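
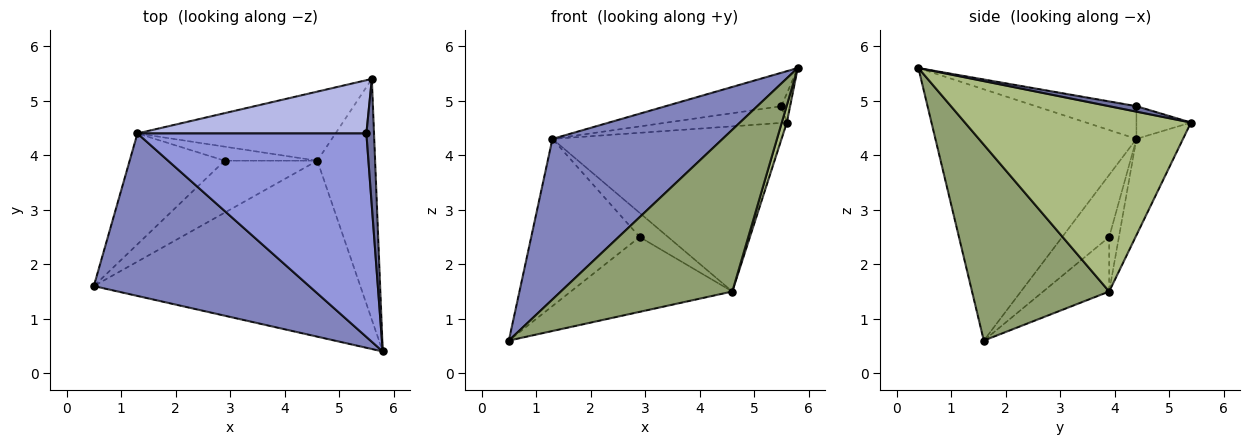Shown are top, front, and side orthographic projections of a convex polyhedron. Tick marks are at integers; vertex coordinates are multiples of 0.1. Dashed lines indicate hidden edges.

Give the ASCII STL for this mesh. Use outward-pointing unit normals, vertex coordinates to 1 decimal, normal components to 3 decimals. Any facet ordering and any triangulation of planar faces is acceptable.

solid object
 facet normal 0.571 0.183 0.800
  outer loop
   vertex 5.5 4.4 4.9
   vertex 5.8 0.4 5.6
   vertex 5.6 5.4 4.6
  endloop
 endfacet
 facet normal -0.639 -0.541 0.547
  outer loop
   vertex 1.3 4.4 4.3
   vertex 0.5 1.6 0.6
   vertex 5.8 0.4 5.6
  endloop
 endfacet
 facet normal -0.140 0.161 0.977
  outer loop
   vertex 1.3 4.4 4.3
   vertex 5.8 0.4 5.6
   vertex 5.5 4.4 4.9
  endloop
 endfacet
 facet normal -0.135 0.297 0.945
  outer loop
   vertex 1.3 4.4 4.3
   vertex 5.5 4.4 4.9
   vertex 5.6 5.4 4.6
  endloop
 endfacet
 facet normal 0.476 -0.595 -0.647
  outer loop
   vertex 4.6 3.9 1.5
   vertex 5.8 0.4 5.6
   vertex 0.5 1.6 0.6
  endloop
 endfacet
 facet normal 0.954 -0.021 -0.298
  outer loop
   vertex 4.6 3.9 1.5
   vertex 5.6 5.4 4.6
   vertex 5.8 0.4 5.6
  endloop
 endfacet
 facet normal -0.184 0.907 -0.379
  outer loop
   vertex 4.6 3.9 1.5
   vertex 1.3 4.4 4.3
   vertex 5.6 5.4 4.6
  endloop
 endfacet
 facet normal -0.340 0.784 -0.520
  outer loop
   vertex 2.9 3.9 2.5
   vertex 0.5 1.6 0.6
   vertex 1.3 4.4 4.3
  endloop
 endfacet
 facet normal -0.318 0.779 -0.541
  outer loop
   vertex 2.9 3.9 2.5
   vertex 4.6 3.9 1.5
   vertex 0.5 1.6 0.6
  endloop
 endfacet
 facet normal -0.284 0.829 -0.482
  outer loop
   vertex 2.9 3.9 2.5
   vertex 1.3 4.4 4.3
   vertex 4.6 3.9 1.5
  endloop
 endfacet
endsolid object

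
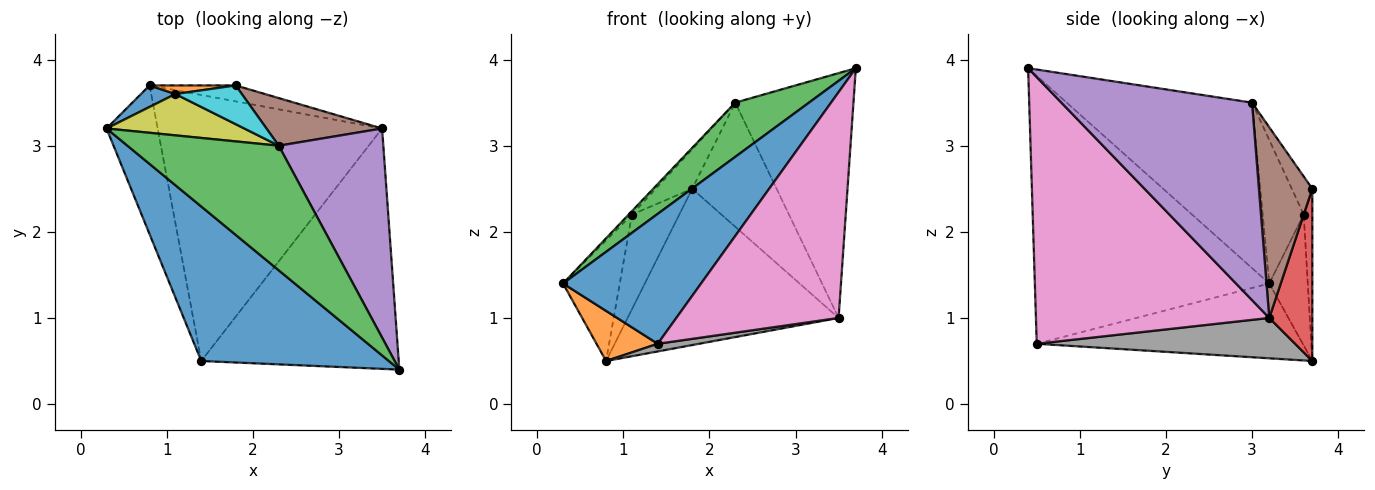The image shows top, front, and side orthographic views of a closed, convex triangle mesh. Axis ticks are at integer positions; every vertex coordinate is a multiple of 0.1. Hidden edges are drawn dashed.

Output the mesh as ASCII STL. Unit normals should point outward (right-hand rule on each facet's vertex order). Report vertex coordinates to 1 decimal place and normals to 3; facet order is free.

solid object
 facet normal -0.738 -0.435 0.517
  outer loop
   vertex 1.4 0.5 0.7
   vertex 3.7 0.4 3.9
   vertex 0.3 3.2 1.4
  endloop
 endfacet
 facet normal -0.811 -0.187 -0.554
  outer loop
   vertex 1.4 0.5 0.7
   vertex 0.3 3.2 1.4
   vertex 0.8 3.7 0.5
  endloop
 endfacet
 facet normal -0.708 -0.282 0.648
  outer loop
   vertex 2.3 3.0 3.5
   vertex 0.3 3.2 1.4
   vertex 3.7 0.4 3.9
  endloop
 endfacet
 facet normal 0.199 0.975 -0.099
  outer loop
   vertex 3.5 3.2 1.0
   vertex 0.8 3.7 0.5
   vertex 1.8 3.7 2.5
  endloop
 endfacet
 facet normal 0.775 0.480 0.410
  outer loop
   vertex 3.5 3.2 1.0
   vertex 2.3 3.0 3.5
   vertex 3.7 0.4 3.9
  endloop
 endfacet
 facet normal 0.509 0.804 0.308
  outer loop
   vertex 3.5 3.2 1.0
   vertex 1.8 3.7 2.5
   vertex 2.3 3.0 3.5
  endloop
 endfacet
 facet normal 0.702 -0.488 -0.519
  outer loop
   vertex 3.5 3.2 1.0
   vertex 3.7 0.4 3.9
   vertex 1.4 0.5 0.7
  endloop
 endfacet
 facet normal 0.177 -0.028 -0.984
  outer loop
   vertex 3.5 3.2 1.0
   vertex 1.4 0.5 0.7
   vertex 0.8 3.7 0.5
  endloop
 endfacet
 facet normal -0.720 0.058 0.691
  outer loop
   vertex 1.1 3.6 2.2
   vertex 0.3 3.2 1.4
   vertex 2.3 3.0 3.5
  endloop
 endfacet
 facet normal -0.373 0.662 0.650
  outer loop
   vertex 1.1 3.6 2.2
   vertex 2.3 3.0 3.5
   vertex 1.8 3.7 2.5
  endloop
 endfacet
 facet normal -0.555 0.819 0.146
  outer loop
   vertex 1.1 3.6 2.2
   vertex 0.8 3.7 0.5
   vertex 0.3 3.2 1.4
  endloop
 endfacet
 facet normal -0.178 0.980 0.089
  outer loop
   vertex 1.1 3.6 2.2
   vertex 1.8 3.7 2.5
   vertex 0.8 3.7 0.5
  endloop
 endfacet
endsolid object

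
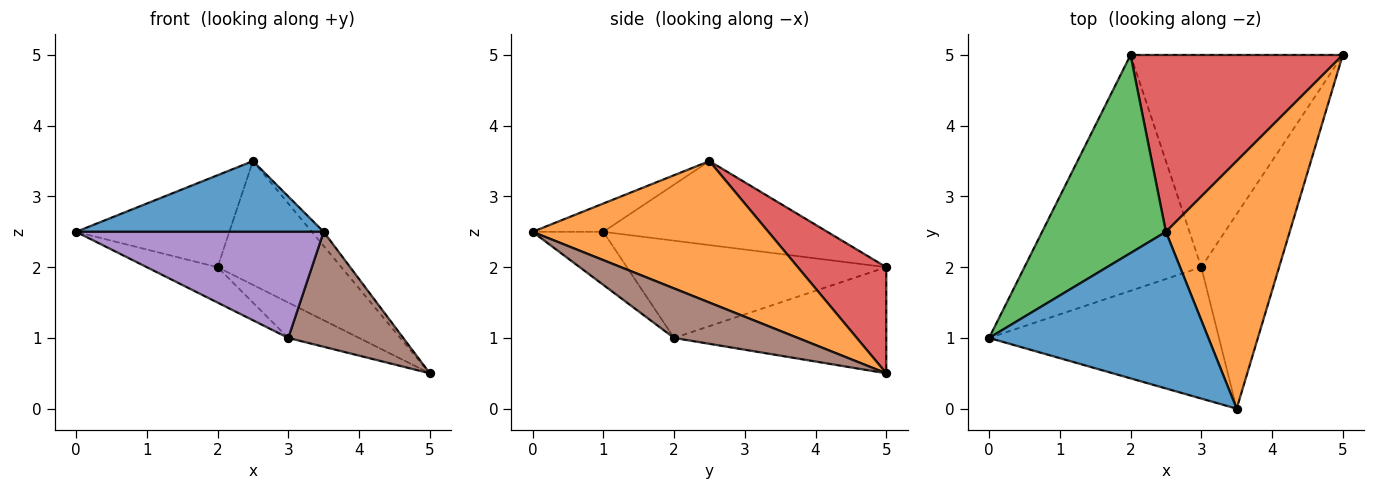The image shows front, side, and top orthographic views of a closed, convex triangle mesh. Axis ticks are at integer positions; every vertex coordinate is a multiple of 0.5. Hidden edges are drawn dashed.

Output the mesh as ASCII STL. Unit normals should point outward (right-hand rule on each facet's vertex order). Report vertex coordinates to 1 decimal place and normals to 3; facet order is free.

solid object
 facet normal -0.117 -0.409 0.905
  outer loop
   vertex 2.5 2.5 3.5
   vertex 0.0 1.0 2.5
   vertex 3.5 0.0 2.5
  endloop
 endfacet
 facet normal 0.752 0.038 0.658
  outer loop
   vertex 2.5 2.5 3.5
   vertex 3.5 0.0 2.5
   vertex 5.0 5.0 0.5
  endloop
 endfacet
 facet normal -0.524 0.359 0.772
  outer loop
   vertex 2.0 5.0 2.0
   vertex 0.0 1.0 2.5
   vertex 2.5 2.5 3.5
  endloop
 endfacet
 facet normal 0.379 0.531 0.758
  outer loop
   vertex 2.0 5.0 2.0
   vertex 2.5 2.5 3.5
   vertex 5.0 5.0 0.5
  endloop
 endfacet
 facet normal -0.177 -0.618 -0.766
  outer loop
   vertex 3.0 2.0 1.0
   vertex 3.5 0.0 2.5
   vertex 0.0 1.0 2.5
  endloop
 endfacet
 facet normal 0.480 -0.446 -0.755
  outer loop
   vertex 3.0 2.0 1.0
   vertex 5.0 5.0 0.5
   vertex 3.5 0.0 2.5
  endloop
 endfacet
 facet normal -0.478 0.130 -0.869
  outer loop
   vertex 3.0 2.0 1.0
   vertex 0.0 1.0 2.5
   vertex 2.0 5.0 2.0
  endloop
 endfacet
 facet normal -0.442 0.147 -0.885
  outer loop
   vertex 3.0 2.0 1.0
   vertex 2.0 5.0 2.0
   vertex 5.0 5.0 0.5
  endloop
 endfacet
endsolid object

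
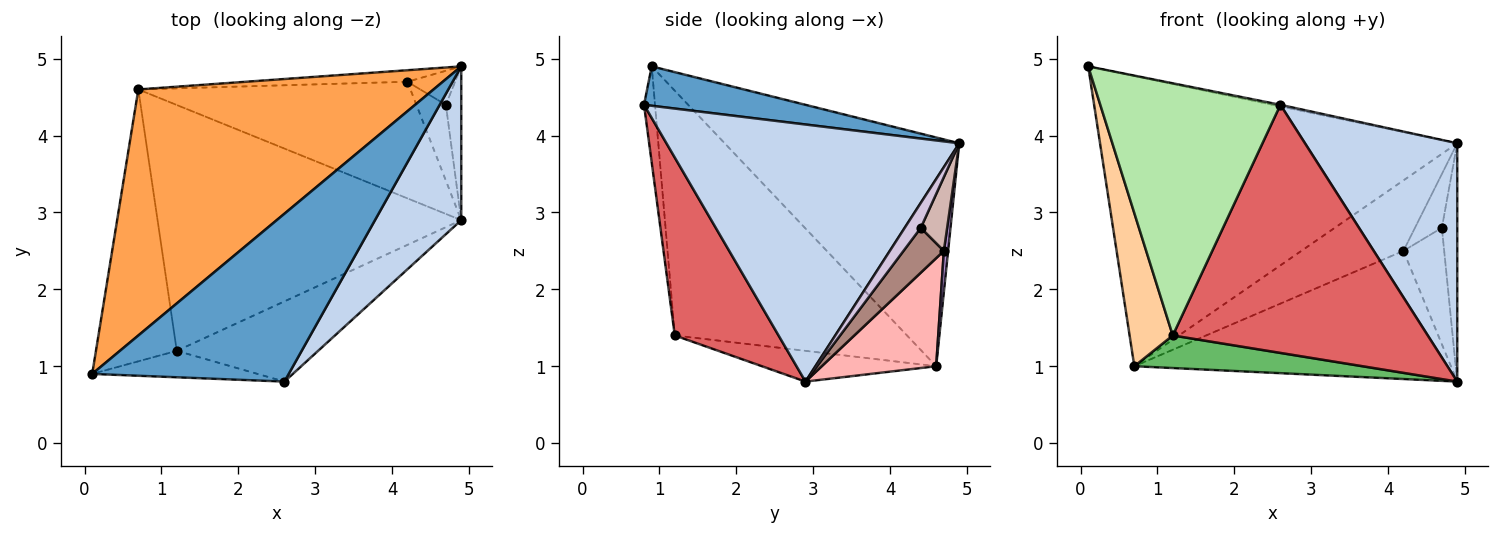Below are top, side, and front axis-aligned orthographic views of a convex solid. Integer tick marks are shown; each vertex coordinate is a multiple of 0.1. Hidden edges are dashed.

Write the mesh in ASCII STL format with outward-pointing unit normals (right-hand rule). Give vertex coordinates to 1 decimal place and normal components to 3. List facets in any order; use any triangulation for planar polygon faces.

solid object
 facet normal 0.196 0.009 0.980
  outer loop
   vertex 2.6 0.8 4.4
   vertex 4.9 4.9 3.9
   vertex 0.1 0.9 4.9
  endloop
 endfacet
 facet normal 0.850 -0.442 0.285
  outer loop
   vertex 2.6 0.8 4.4
   vertex 4.9 2.9 0.8
   vertex 4.9 4.9 3.9
  endloop
 endfacet
 facet normal -0.448 0.682 0.578
  outer loop
   vertex 0.7 4.6 1.0
   vertex 0.1 0.9 4.9
   vertex 4.9 4.9 3.9
  endloop
 endfacet
 facet normal -0.935 -0.174 -0.309
  outer loop
   vertex 1.2 1.2 1.4
   vertex 0.1 0.9 4.9
   vertex 0.7 4.6 1.0
  endloop
 endfacet
 facet normal -0.100 -0.131 -0.986
  outer loop
   vertex 1.2 1.2 1.4
   vertex 0.7 4.6 1.0
   vertex 4.9 2.9 0.8
  endloop
 endfacet
 facet normal -0.061 -0.993 -0.104
  outer loop
   vertex 1.2 1.2 1.4
   vertex 2.6 0.8 4.4
   vertex 0.1 0.9 4.9
  endloop
 endfacet
 facet normal 0.361 -0.887 -0.287
  outer loop
   vertex 1.2 1.2 1.4
   vertex 4.9 2.9 0.8
   vertex 2.6 0.8 4.4
  endloop
 endfacet
 facet normal 0.258 0.715 -0.650
  outer loop
   vertex 4.2 4.7 2.5
   vertex 4.9 2.9 0.8
   vertex 0.7 4.6 1.0
  endloop
 endfacet
 facet normal 0.041 0.986 -0.161
  outer loop
   vertex 4.2 4.7 2.5
   vertex 0.7 4.6 1.0
   vertex 4.9 4.9 3.9
  endloop
 endfacet
 facet normal 0.661 0.631 -0.407
  outer loop
   vertex 4.7 4.4 2.8
   vertex 4.9 4.9 3.9
   vertex 4.9 2.9 0.8
  endloop
 endfacet
 facet normal 0.639 0.645 -0.420
  outer loop
   vertex 4.7 4.4 2.8
   vertex 4.9 2.9 0.8
   vertex 4.2 4.7 2.5
  endloop
 endfacet
 facet normal 0.638 0.651 -0.412
  outer loop
   vertex 4.7 4.4 2.8
   vertex 4.2 4.7 2.5
   vertex 4.9 4.9 3.9
  endloop
 endfacet
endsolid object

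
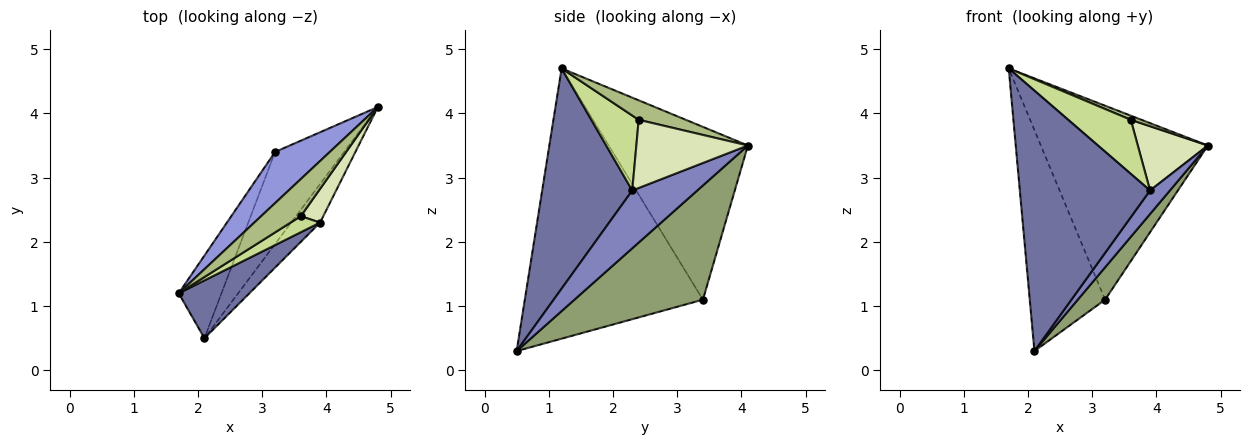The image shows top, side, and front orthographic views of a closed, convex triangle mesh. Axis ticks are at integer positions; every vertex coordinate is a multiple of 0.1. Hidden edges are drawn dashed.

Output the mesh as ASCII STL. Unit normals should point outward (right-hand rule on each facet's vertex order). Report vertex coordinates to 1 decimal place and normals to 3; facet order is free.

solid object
 facet normal 0.560 -0.809 0.180
  outer loop
   vertex 3.9 2.3 2.8
   vertex 1.7 1.2 4.7
   vertex 2.1 0.5 0.3
  endloop
 endfacet
 facet normal 0.863 -0.264 -0.431
  outer loop
   vertex 3.9 2.3 2.8
   vertex 2.1 0.5 0.3
   vertex 4.8 4.1 3.5
  endloop
 endfacet
 facet normal -0.627 0.753 0.199
  outer loop
   vertex 3.2 3.4 1.1
   vertex 1.7 1.2 4.7
   vertex 4.8 4.1 3.5
  endloop
 endfacet
 facet normal -0.911 0.385 -0.144
  outer loop
   vertex 3.2 3.4 1.1
   vertex 2.1 0.5 0.3
   vertex 1.7 1.2 4.7
  endloop
 endfacet
 facet normal 0.842 -0.179 -0.509
  outer loop
   vertex 3.2 3.4 1.1
   vertex 4.8 4.1 3.5
   vertex 2.1 0.5 0.3
  endloop
 endfacet
 facet normal 0.439 -0.100 0.893
  outer loop
   vertex 3.6 2.4 3.9
   vertex 4.8 4.1 3.5
   vertex 1.7 1.2 4.7
  endloop
 endfacet
 facet normal 0.587 -0.776 0.231
  outer loop
   vertex 3.6 2.4 3.9
   vertex 1.7 1.2 4.7
   vertex 3.9 2.3 2.8
  endloop
 endfacet
 facet normal 0.816 -0.512 0.269
  outer loop
   vertex 3.6 2.4 3.9
   vertex 3.9 2.3 2.8
   vertex 4.8 4.1 3.5
  endloop
 endfacet
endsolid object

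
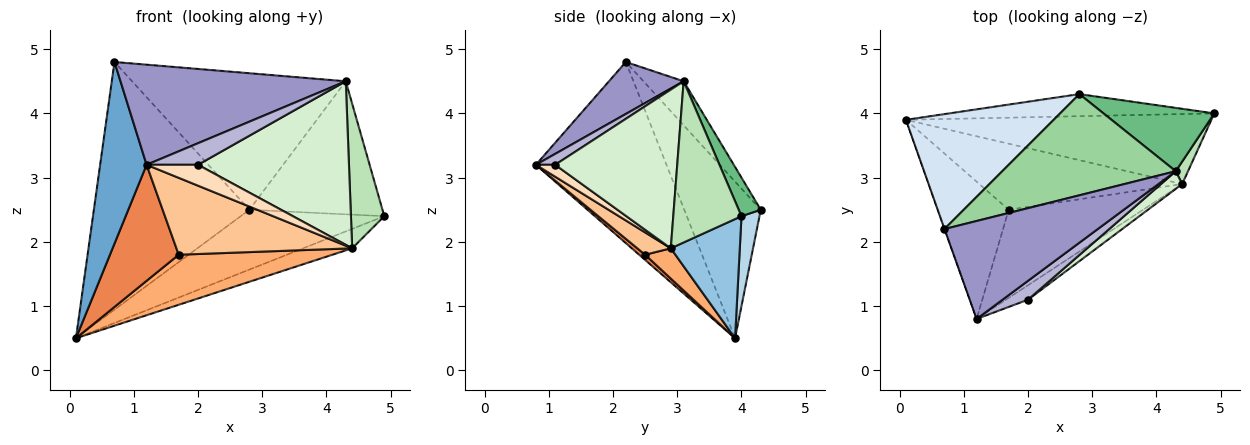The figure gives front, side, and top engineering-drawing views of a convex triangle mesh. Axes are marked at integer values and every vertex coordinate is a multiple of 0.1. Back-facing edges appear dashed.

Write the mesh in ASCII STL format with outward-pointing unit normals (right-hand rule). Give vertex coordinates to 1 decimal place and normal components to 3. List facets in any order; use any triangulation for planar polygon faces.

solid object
 facet normal -0.942 -0.335 -0.001
  outer loop
   vertex 0.7 2.2 4.8
   vertex 0.1 3.9 0.5
   vertex 1.2 0.8 3.2
  endloop
 endfacet
 facet normal 0.352 0.250 -0.902
  outer loop
   vertex 4.4 2.9 1.9
   vertex 0.1 3.9 0.5
   vertex 4.9 4.0 2.4
  endloop
 endfacet
 facet normal 0.117 0.932 -0.344
  outer loop
   vertex 2.8 4.3 2.5
   vertex 4.9 4.0 2.4
   vertex 0.1 3.9 0.5
  endloop
 endfacet
 facet normal -0.407 0.828 0.384
  outer loop
   vertex 2.8 4.3 2.5
   vertex 0.1 3.9 0.5
   vertex 0.7 2.2 4.8
  endloop
 endfacet
 facet normal 0.056 -0.644 -0.763
  outer loop
   vertex 1.7 2.5 1.8
   vertex 1.2 0.8 3.2
   vertex 0.1 3.9 0.5
  endloop
 endfacet
 facet normal 0.118 -0.600 -0.791
  outer loop
   vertex 1.7 2.5 1.8
   vertex 0.1 3.9 0.5
   vertex 4.4 2.9 1.9
  endloop
 endfacet
 facet normal 0.124 -0.652 -0.748
  outer loop
   vertex 1.7 2.5 1.8
   vertex 4.4 2.9 1.9
   vertex 1.2 0.8 3.2
  endloop
 endfacet
 facet normal 0.295 -0.786 -0.544
  outer loop
   vertex 2.0 1.1 3.2
   vertex 1.2 0.8 3.2
   vertex 4.4 2.9 1.9
  endloop
 endfacet
 facet normal 0.148 0.893 0.425
  outer loop
   vertex 4.3 3.1 4.5
   vertex 4.9 4.0 2.4
   vertex 2.8 4.3 2.5
  endloop
 endfacet
 facet normal -0.150 0.794 0.589
  outer loop
   vertex 4.3 3.1 4.5
   vertex 2.8 4.3 2.5
   vertex 0.7 2.2 4.8
  endloop
 endfacet
 facet normal 0.896 -0.438 0.068
  outer loop
   vertex 4.3 3.1 4.5
   vertex 4.4 2.9 1.9
   vertex 4.9 4.0 2.4
  endloop
 endfacet
 facet normal 0.627 -0.775 0.084
  outer loop
   vertex 4.3 3.1 4.5
   vertex 2.0 1.1 3.2
   vertex 4.4 2.9 1.9
  endloop
 endfacet
 facet normal 0.231 -0.695 0.681
  outer loop
   vertex 4.3 3.1 4.5
   vertex 0.7 2.2 4.8
   vertex 1.2 0.8 3.2
  endloop
 endfacet
 facet normal 0.272 -0.724 0.634
  outer loop
   vertex 4.3 3.1 4.5
   vertex 1.2 0.8 3.2
   vertex 2.0 1.1 3.2
  endloop
 endfacet
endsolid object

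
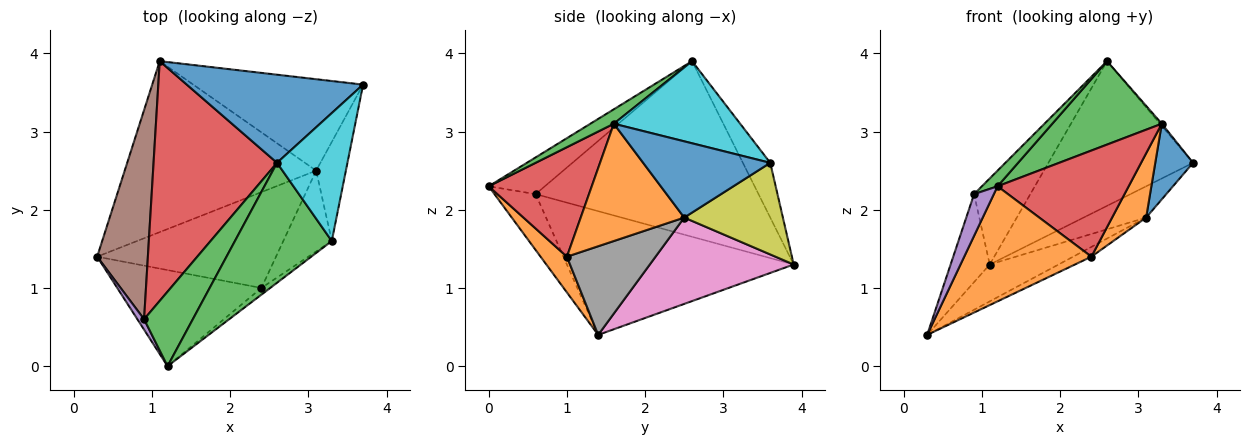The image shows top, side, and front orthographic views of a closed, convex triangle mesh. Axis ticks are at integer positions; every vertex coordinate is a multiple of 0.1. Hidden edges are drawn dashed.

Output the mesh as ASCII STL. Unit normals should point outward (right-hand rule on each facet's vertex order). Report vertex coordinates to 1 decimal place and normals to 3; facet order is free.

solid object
 facet normal -0.160 0.843 0.514
  outer loop
   vertex 1.1 3.9 1.3
   vertex 2.6 2.6 3.9
   vertex 3.7 3.6 2.6
  endloop
 endfacet
 facet normal 0.157 -0.758 -0.633
  outer loop
   vertex 2.4 1.0 1.4
   vertex 1.2 0.0 2.3
   vertex 0.3 1.4 0.4
  endloop
 endfacet
 facet normal -0.593 -0.165 0.788
  outer loop
   vertex 0.9 0.6 2.2
   vertex 1.2 0.0 2.3
   vertex 2.6 2.6 3.9
  endloop
 endfacet
 facet normal -0.801 0.202 0.563
  outer loop
   vertex 0.9 0.6 2.2
   vertex 2.6 2.6 3.9
   vertex 1.1 3.9 1.3
  endloop
 endfacet
 facet normal -0.896 -0.430 0.108
  outer loop
   vertex 0.9 0.6 2.2
   vertex 0.3 1.4 0.4
   vertex 1.2 0.0 2.3
  endloop
 endfacet
 facet normal -0.914 0.158 0.375
  outer loop
   vertex 0.9 0.6 2.2
   vertex 1.1 3.9 1.3
   vertex 0.3 1.4 0.4
  endloop
 endfacet
 facet normal 0.403 0.193 -0.894
  outer loop
   vertex 3.1 2.5 1.9
   vertex 0.3 1.4 0.4
   vertex 1.1 3.9 1.3
  endloop
 endfacet
 facet normal 0.442 0.091 -0.892
  outer loop
   vertex 3.1 2.5 1.9
   vertex 2.4 1.0 1.4
   vertex 0.3 1.4 0.4
  endloop
 endfacet
 facet normal 0.455 0.288 -0.843
  outer loop
   vertex 3.1 2.5 1.9
   vertex 1.1 3.9 1.3
   vertex 3.7 3.6 2.6
  endloop
 endfacet
 facet normal 0.759 0.011 0.651
  outer loop
   vertex 3.3 1.6 3.1
   vertex 3.7 3.6 2.6
   vertex 2.6 2.6 3.9
  endloop
 endfacet
 facet normal 0.898 -0.267 -0.350
  outer loop
   vertex 3.3 1.6 3.1
   vertex 3.1 2.5 1.9
   vertex 3.7 3.6 2.6
  endloop
 endfacet
 facet normal 0.884 -0.291 -0.365
  outer loop
   vertex 3.3 1.6 3.1
   vertex 2.4 1.0 1.4
   vertex 3.1 2.5 1.9
  endloop
 endfacet
 facet normal 0.121 -0.567 0.815
  outer loop
   vertex 3.3 1.6 3.1
   vertex 2.6 2.6 3.9
   vertex 1.2 0.0 2.3
  endloop
 endfacet
 facet normal 0.617 -0.785 -0.050
  outer loop
   vertex 3.3 1.6 3.1
   vertex 1.2 0.0 2.3
   vertex 2.4 1.0 1.4
  endloop
 endfacet
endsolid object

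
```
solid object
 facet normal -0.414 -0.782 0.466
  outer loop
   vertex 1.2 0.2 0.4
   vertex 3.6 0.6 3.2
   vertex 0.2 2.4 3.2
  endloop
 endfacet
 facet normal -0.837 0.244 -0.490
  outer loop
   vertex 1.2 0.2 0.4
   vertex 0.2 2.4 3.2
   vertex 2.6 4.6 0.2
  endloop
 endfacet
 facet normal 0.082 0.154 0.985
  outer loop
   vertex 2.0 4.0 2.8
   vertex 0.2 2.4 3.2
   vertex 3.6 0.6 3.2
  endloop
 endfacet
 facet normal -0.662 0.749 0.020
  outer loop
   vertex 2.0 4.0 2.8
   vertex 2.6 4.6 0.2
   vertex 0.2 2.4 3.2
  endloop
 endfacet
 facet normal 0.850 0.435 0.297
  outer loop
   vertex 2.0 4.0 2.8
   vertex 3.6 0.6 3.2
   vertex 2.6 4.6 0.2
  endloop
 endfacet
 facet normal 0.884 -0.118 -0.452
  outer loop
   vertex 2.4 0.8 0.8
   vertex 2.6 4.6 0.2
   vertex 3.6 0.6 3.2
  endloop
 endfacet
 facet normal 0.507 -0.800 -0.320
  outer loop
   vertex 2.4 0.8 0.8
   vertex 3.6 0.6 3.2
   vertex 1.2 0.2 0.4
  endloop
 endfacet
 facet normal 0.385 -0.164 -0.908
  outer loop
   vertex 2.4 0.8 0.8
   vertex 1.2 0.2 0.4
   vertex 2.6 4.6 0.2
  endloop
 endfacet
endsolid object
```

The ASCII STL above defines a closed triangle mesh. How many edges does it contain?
12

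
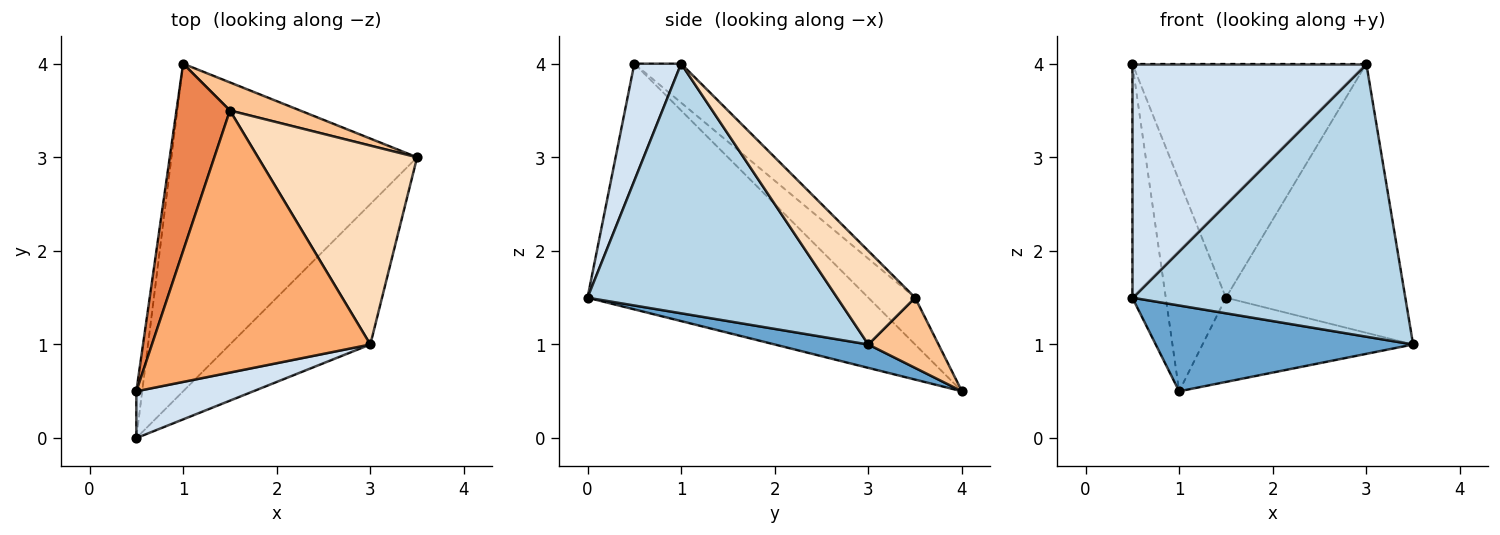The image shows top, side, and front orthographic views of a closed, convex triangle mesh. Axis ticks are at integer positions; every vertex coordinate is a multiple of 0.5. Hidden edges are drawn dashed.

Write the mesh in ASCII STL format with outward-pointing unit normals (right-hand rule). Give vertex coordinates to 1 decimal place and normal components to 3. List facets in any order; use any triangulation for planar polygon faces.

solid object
 facet normal 0.092 -0.252 -0.963
  outer loop
   vertex 1.0 4.0 0.5
   vertex 3.5 3.0 1.0
   vertex 0.5 0.0 1.5
  endloop
 endfacet
 facet normal -0.993 0.118 -0.024
  outer loop
   vertex 0.5 0.5 4.0
   vertex 1.0 4.0 0.5
   vertex 0.5 0.0 1.5
  endloop
 endfacet
 facet normal 0.631 -0.690 -0.355
  outer loop
   vertex 3.0 1.0 4.0
   vertex 0.5 0.0 1.5
   vertex 3.5 3.0 1.0
  endloop
 endfacet
 facet normal 0.192 -0.962 0.192
  outer loop
   vertex 3.0 1.0 4.0
   vertex 0.5 0.5 4.0
   vertex 0.5 0.0 1.5
  endloop
 endfacet
 facet normal -0.503 0.646 0.574
  outer loop
   vertex 1.5 3.5 1.5
   vertex 1.0 4.0 0.5
   vertex 0.5 0.5 4.0
  endloop
 endfacet
 facet normal -0.132 0.660 0.739
  outer loop
   vertex 1.5 3.5 1.5
   vertex 0.5 0.5 4.0
   vertex 3.0 1.0 4.0
  endloop
 endfacet
 facet normal 0.302 0.905 0.302
  outer loop
   vertex 1.5 3.5 1.5
   vertex 3.5 3.0 1.0
   vertex 1.0 4.0 0.5
  endloop
 endfacet
 facet normal 0.330 0.759 0.561
  outer loop
   vertex 1.5 3.5 1.5
   vertex 3.0 1.0 4.0
   vertex 3.5 3.0 1.0
  endloop
 endfacet
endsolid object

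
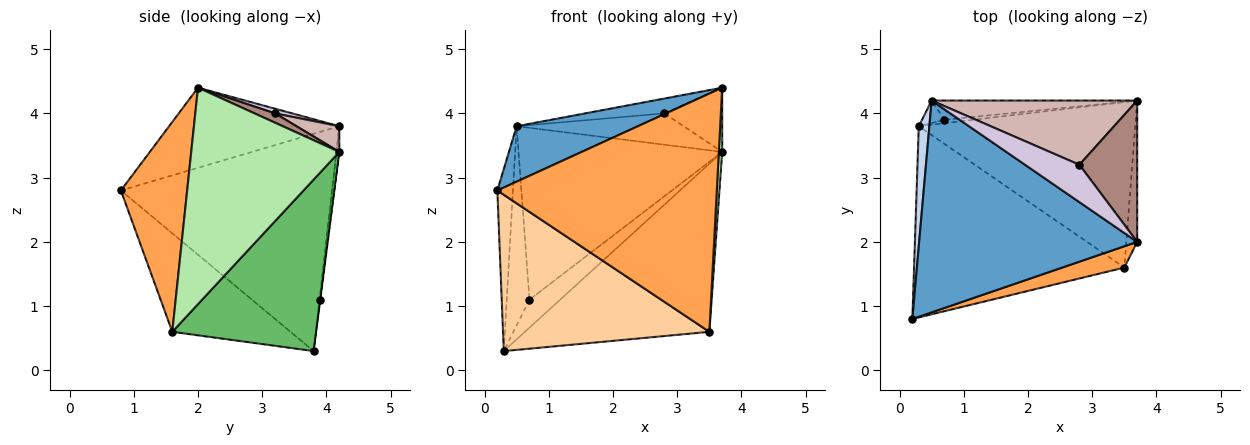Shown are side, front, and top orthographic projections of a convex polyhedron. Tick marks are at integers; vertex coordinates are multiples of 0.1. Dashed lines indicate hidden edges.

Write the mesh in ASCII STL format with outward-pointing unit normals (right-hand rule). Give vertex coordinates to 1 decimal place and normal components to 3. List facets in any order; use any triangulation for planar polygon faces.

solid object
 facet normal -0.335 -0.239 0.912
  outer loop
   vertex 0.5 4.2 3.8
   vertex 0.2 0.8 2.8
   vertex 3.7 2.0 4.4
  endloop
 endfacet
 facet normal -0.996 0.074 0.049
  outer loop
   vertex 0.3 3.8 0.3
   vertex 0.2 0.8 2.8
   vertex 0.5 4.2 3.8
  endloop
 endfacet
 facet normal 0.288 -0.954 0.085
  outer loop
   vertex 3.5 1.6 0.6
   vertex 3.7 2.0 4.4
   vertex 0.2 0.8 2.8
  endloop
 endfacet
 facet normal -0.341 -0.595 -0.728
  outer loop
   vertex 3.5 1.6 0.6
   vertex 0.2 0.8 2.8
   vertex 0.3 3.8 0.3
  endloop
 endfacet
 facet normal 0.486 0.623 -0.613
  outer loop
   vertex 3.7 4.2 3.4
   vertex 3.5 1.6 0.6
   vertex 0.3 3.8 0.3
  endloop
 endfacet
 facet normal 0.998 -0.023 -0.050
  outer loop
   vertex 3.7 4.2 3.4
   vertex 3.7 2.0 4.4
   vertex 3.5 1.6 0.6
  endloop
 endfacet
 facet normal -0.024 0.993 -0.112
  outer loop
   vertex 0.7 3.9 1.1
   vertex 0.3 3.8 0.3
   vertex 0.5 4.2 3.8
  endloop
 endfacet
 facet normal -0.014 0.994 -0.111
  outer loop
   vertex 0.7 3.9 1.1
   vertex 0.5 4.2 3.8
   vertex 3.7 4.2 3.4
  endloop
 endfacet
 facet normal -0.007 0.993 -0.121
  outer loop
   vertex 0.7 3.9 1.1
   vertex 3.7 4.2 3.4
   vertex 0.3 3.8 0.3
  endloop
 endfacet
 facet normal 0.080 0.368 0.926
  outer loop
   vertex 2.8 3.2 4.0
   vertex 0.5 4.2 3.8
   vertex 3.7 2.0 4.4
  endloop
 endfacet
 facet normal 0.146 0.409 0.901
  outer loop
   vertex 2.8 3.2 4.0
   vertex 3.7 2.0 4.4
   vertex 3.7 4.2 3.4
  endloop
 endfacet
 facet normal 0.112 0.435 0.893
  outer loop
   vertex 2.8 3.2 4.0
   vertex 3.7 4.2 3.4
   vertex 0.5 4.2 3.8
  endloop
 endfacet
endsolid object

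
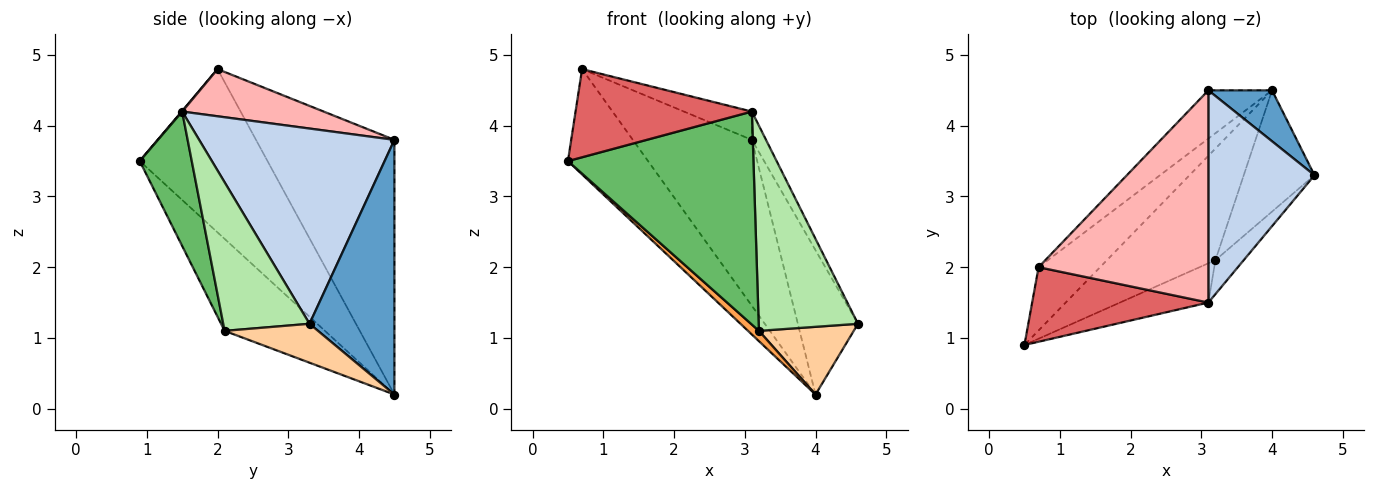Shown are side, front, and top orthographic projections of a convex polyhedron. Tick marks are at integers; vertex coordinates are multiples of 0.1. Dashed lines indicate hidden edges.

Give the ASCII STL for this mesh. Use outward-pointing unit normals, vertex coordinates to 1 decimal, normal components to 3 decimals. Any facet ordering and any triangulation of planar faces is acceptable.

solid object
 facet normal 0.800 0.566 0.200
  outer loop
   vertex 4.0 4.5 0.2
   vertex 3.1 4.5 3.8
   vertex 4.6 3.3 1.2
  endloop
 endfacet
 facet normal 0.877 0.064 0.477
  outer loop
   vertex 3.1 1.5 4.2
   vertex 4.6 3.3 1.2
   vertex 3.1 4.5 3.8
  endloop
 endfacet
 facet normal -0.645 -0.070 -0.761
  outer loop
   vertex 3.2 2.1 1.1
   vertex 0.5 0.9 3.5
   vertex 4.0 4.5 0.2
  endloop
 endfacet
 facet normal 0.433 -0.439 -0.787
  outer loop
   vertex 3.2 2.1 1.1
   vertex 4.0 4.5 0.2
   vertex 4.6 3.3 1.2
  endloop
 endfacet
 facet normal 0.266 -0.948 -0.175
  outer loop
   vertex 3.2 2.1 1.1
   vertex 3.1 1.5 4.2
   vertex 0.5 0.9 3.5
  endloop
 endfacet
 facet normal 0.651 -0.749 -0.124
  outer loop
   vertex 3.2 2.1 1.1
   vertex 4.6 3.3 1.2
   vertex 3.1 1.5 4.2
  endloop
 endfacet
 facet normal 0.002 -0.764 0.646
  outer loop
   vertex 0.7 2.0 4.8
   vertex 0.5 0.9 3.5
   vertex 3.1 1.5 4.2
  endloop
 endfacet
 facet normal 0.265 0.127 0.956
  outer loop
   vertex 0.7 2.0 4.8
   vertex 3.1 1.5 4.2
   vertex 3.1 4.5 3.8
  endloop
 endfacet
 facet normal -0.807 0.506 -0.304
  outer loop
   vertex 0.7 2.0 4.8
   vertex 4.0 4.5 0.2
   vertex 0.5 0.9 3.5
  endloop
 endfacet
 facet normal -0.745 0.641 -0.186
  outer loop
   vertex 0.7 2.0 4.8
   vertex 3.1 4.5 3.8
   vertex 4.0 4.5 0.2
  endloop
 endfacet
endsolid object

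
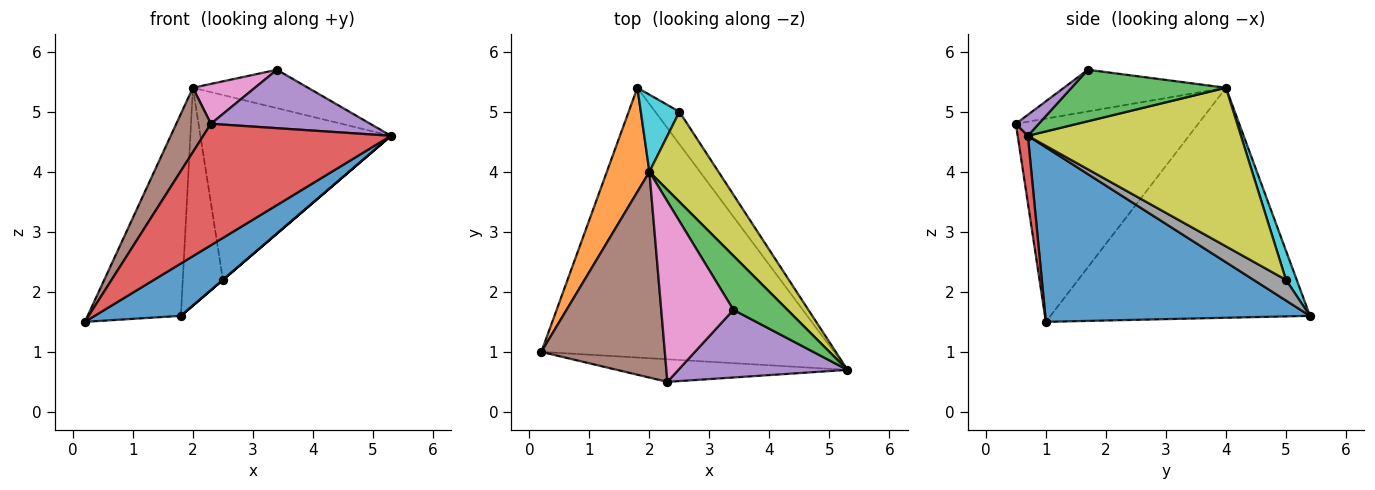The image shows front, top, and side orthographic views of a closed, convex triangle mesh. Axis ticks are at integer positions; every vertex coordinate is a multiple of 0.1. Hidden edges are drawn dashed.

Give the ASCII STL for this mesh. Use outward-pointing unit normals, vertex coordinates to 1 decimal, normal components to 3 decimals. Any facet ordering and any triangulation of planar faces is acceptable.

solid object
 facet normal 0.505 -0.164 -0.847
  outer loop
   vertex 1.8 5.4 1.6
   vertex 5.3 0.7 4.6
   vertex 0.2 1.0 1.5
  endloop
 endfacet
 facet normal -0.927 0.333 0.172
  outer loop
   vertex 2.0 4.0 5.4
   vertex 1.8 5.4 1.6
   vertex 0.2 1.0 1.5
  endloop
 endfacet
 facet normal 0.613 0.457 0.644
  outer loop
   vertex 2.0 4.0 5.4
   vertex 3.4 1.7 5.7
   vertex 5.3 0.7 4.6
  endloop
 endfacet
 facet normal 0.053 -0.982 -0.183
  outer loop
   vertex 2.3 0.5 4.8
   vertex 0.2 1.0 1.5
   vertex 5.3 0.7 4.6
  endloop
 endfacet
 facet normal 0.094 -0.651 0.753
  outer loop
   vertex 2.3 0.5 4.8
   vertex 5.3 0.7 4.6
   vertex 3.4 1.7 5.7
  endloop
 endfacet
 facet normal -0.844 -0.160 0.513
  outer loop
   vertex 2.3 0.5 4.8
   vertex 2.0 4.0 5.4
   vertex 0.2 1.0 1.5
  endloop
 endfacet
 facet normal -0.491 -0.188 0.851
  outer loop
   vertex 2.3 0.5 4.8
   vertex 3.4 1.7 5.7
   vertex 2.0 4.0 5.4
  endloop
 endfacet
 facet normal 0.651 0.000 -0.759
  outer loop
   vertex 2.5 5.0 2.2
   vertex 5.3 0.7 4.6
   vertex 1.8 5.4 1.6
  endloop
 endfacet
 facet normal 0.709 0.634 0.309
  outer loop
   vertex 2.5 5.0 2.2
   vertex 2.0 4.0 5.4
   vertex 5.3 0.7 4.6
  endloop
 endfacet
 facet normal 0.245 0.914 0.324
  outer loop
   vertex 2.5 5.0 2.2
   vertex 1.8 5.4 1.6
   vertex 2.0 4.0 5.4
  endloop
 endfacet
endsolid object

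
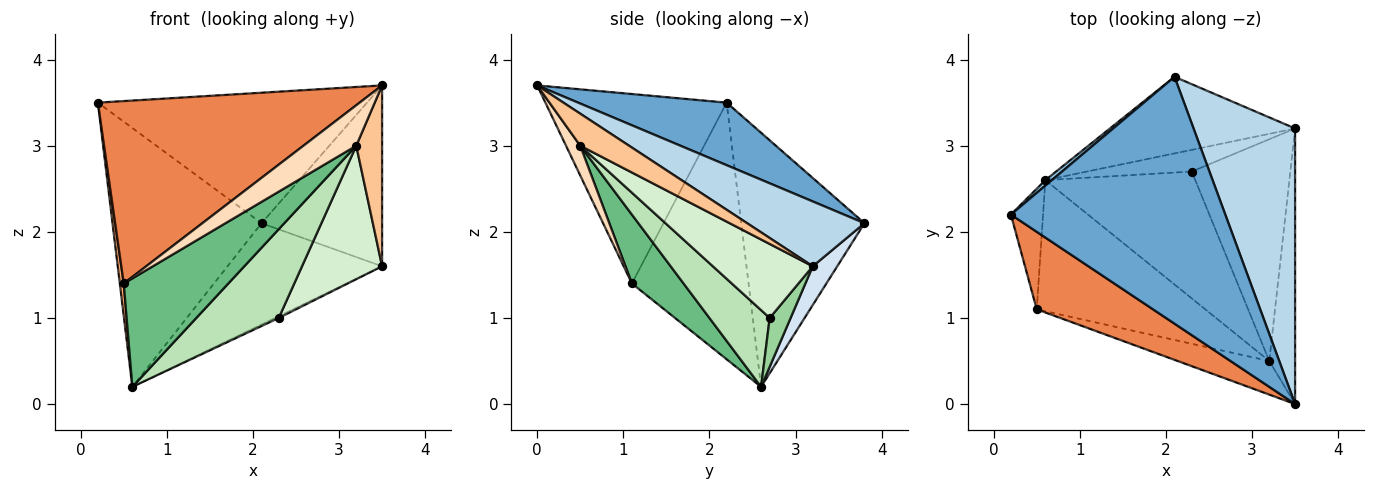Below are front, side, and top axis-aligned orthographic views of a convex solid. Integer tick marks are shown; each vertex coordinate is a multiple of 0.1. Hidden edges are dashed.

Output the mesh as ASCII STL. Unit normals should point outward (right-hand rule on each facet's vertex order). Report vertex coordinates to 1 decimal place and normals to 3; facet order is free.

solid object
 facet normal 0.250 0.452 0.856
  outer loop
   vertex 2.1 3.8 2.1
   vertex 0.2 2.2 3.5
   vertex 3.5 0.0 3.7
  endloop
 endfacet
 facet normal -0.637 0.771 0.016
  outer loop
   vertex 0.6 2.6 0.2
   vertex 0.2 2.2 3.5
   vertex 2.1 3.8 2.1
  endloop
 endfacet
 facet normal 0.471 0.484 0.738
  outer loop
   vertex 3.5 3.2 1.6
   vertex 2.1 3.8 2.1
   vertex 3.5 0.0 3.7
  endloop
 endfacet
 facet normal 0.125 0.791 -0.599
  outer loop
   vertex 3.5 3.2 1.6
   vertex 0.6 2.6 0.2
   vertex 2.1 3.8 2.1
  endloop
 endfacet
 facet normal -0.537 -0.776 0.330
  outer loop
   vertex 0.5 1.1 1.4
   vertex 3.5 0.0 3.7
   vertex 0.2 2.2 3.5
  endloop
 endfacet
 facet normal -0.992 -0.033 -0.124
  outer loop
   vertex 0.5 1.1 1.4
   vertex 0.2 2.2 3.5
   vertex 0.6 2.6 0.2
  endloop
 endfacet
 facet normal 0.720 -0.381 -0.581
  outer loop
   vertex 3.2 0.5 3.0
   vertex 3.5 3.2 1.6
   vertex 3.5 0.0 3.7
  endloop
 endfacet
 facet normal 0.203 -0.754 -0.625
  outer loop
   vertex 3.2 0.5 3.0
   vertex 3.5 0.0 3.7
   vertex 0.5 1.1 1.4
  endloop
 endfacet
 facet normal 0.300 -0.608 -0.735
  outer loop
   vertex 3.2 0.5 3.0
   vertex 0.5 1.1 1.4
   vertex 0.6 2.6 0.2
  endloop
 endfacet
 facet normal 0.421 0.074 -0.904
  outer loop
   vertex 2.3 2.7 1.0
   vertex 0.6 2.6 0.2
   vertex 3.5 3.2 1.6
  endloop
 endfacet
 facet normal 0.387 -0.529 -0.756
  outer loop
   vertex 2.3 2.7 1.0
   vertex 3.2 0.5 3.0
   vertex 0.6 2.6 0.2
  endloop
 endfacet
 facet normal 0.541 -0.434 -0.721
  outer loop
   vertex 2.3 2.7 1.0
   vertex 3.5 3.2 1.6
   vertex 3.2 0.5 3.0
  endloop
 endfacet
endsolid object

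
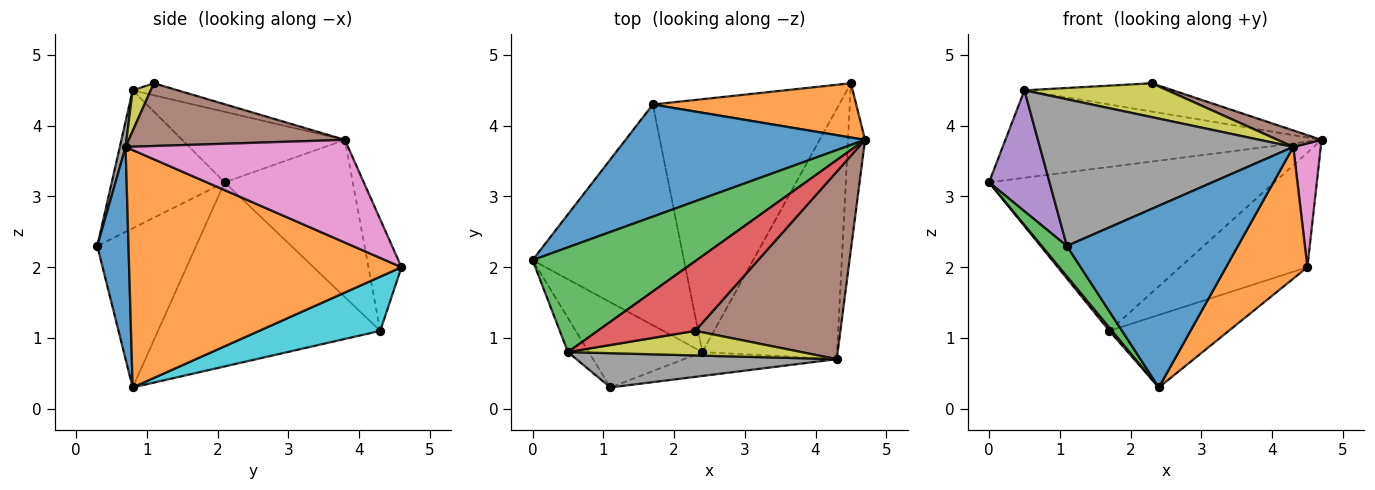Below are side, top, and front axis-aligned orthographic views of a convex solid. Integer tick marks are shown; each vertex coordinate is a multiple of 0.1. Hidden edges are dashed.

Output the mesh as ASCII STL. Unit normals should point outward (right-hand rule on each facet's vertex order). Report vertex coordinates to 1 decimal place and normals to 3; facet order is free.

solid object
 facet normal -0.348 0.774 0.529
  outer loop
   vertex 1.7 4.3 1.1
   vertex 0.0 2.1 3.2
   vertex 4.7 3.8 3.8
  endloop
 endfacet
 facet normal -0.228 0.880 0.416
  outer loop
   vertex 1.7 4.3 1.1
   vertex 4.7 3.8 3.8
   vertex 4.5 4.6 2.0
  endloop
 endfacet
 facet normal -0.313 0.609 0.729
  outer loop
   vertex 0.5 0.8 4.5
   vertex 4.7 3.8 3.8
   vertex 0.0 2.1 3.2
  endloop
 endfacet
 facet normal -0.113 0.374 0.921
  outer loop
   vertex 0.5 0.8 4.5
   vertex 2.3 1.1 4.6
   vertex 4.7 3.8 3.8
  endloop
 endfacet
 facet normal -0.874 -0.468 -0.132
  outer loop
   vertex 0.5 0.8 4.5
   vertex 0.0 2.1 3.2
   vertex 1.1 0.3 2.3
  endloop
 endfacet
 facet normal 0.396 -0.081 0.915
  outer loop
   vertex 4.3 0.7 3.7
   vertex 4.7 3.8 3.8
   vertex 2.3 1.1 4.6
  endloop
 endfacet
 facet normal 0.979 -0.121 -0.163
  outer loop
   vertex 4.3 0.7 3.7
   vertex 4.5 4.6 2.0
   vertex 4.7 3.8 3.8
  endloop
 endfacet
 facet normal 0.022 -0.974 0.227
  outer loop
   vertex 4.3 0.7 3.7
   vertex 0.5 0.8 4.5
   vertex 1.1 0.3 2.3
  endloop
 endfacet
 facet normal 0.102 -0.805 0.584
  outer loop
   vertex 4.3 0.7 3.7
   vertex 2.3 1.1 4.6
   vertex 0.5 0.8 4.5
  endloop
 endfacet
 facet normal 0.269 0.265 -0.926
  outer loop
   vertex 2.4 0.8 0.3
   vertex 1.7 4.3 1.1
   vertex 4.5 4.6 2.0
  endloop
 endfacet
 facet normal 0.178 -0.976 -0.128
  outer loop
   vertex 2.4 0.8 0.3
   vertex 4.3 0.7 3.7
   vertex 1.1 0.3 2.3
  endloop
 endfacet
 facet normal 0.842 -0.251 -0.478
  outer loop
   vertex 2.4 0.8 0.3
   vertex 4.5 4.6 2.0
   vertex 4.3 0.7 3.7
  endloop
 endfacet
 facet normal -0.797 -0.203 -0.569
  outer loop
   vertex 2.4 0.8 0.3
   vertex 1.1 0.3 2.3
   vertex 0.0 2.1 3.2
  endloop
 endfacet
 facet normal -0.772 -0.009 -0.635
  outer loop
   vertex 2.4 0.8 0.3
   vertex 0.0 2.1 3.2
   vertex 1.7 4.3 1.1
  endloop
 endfacet
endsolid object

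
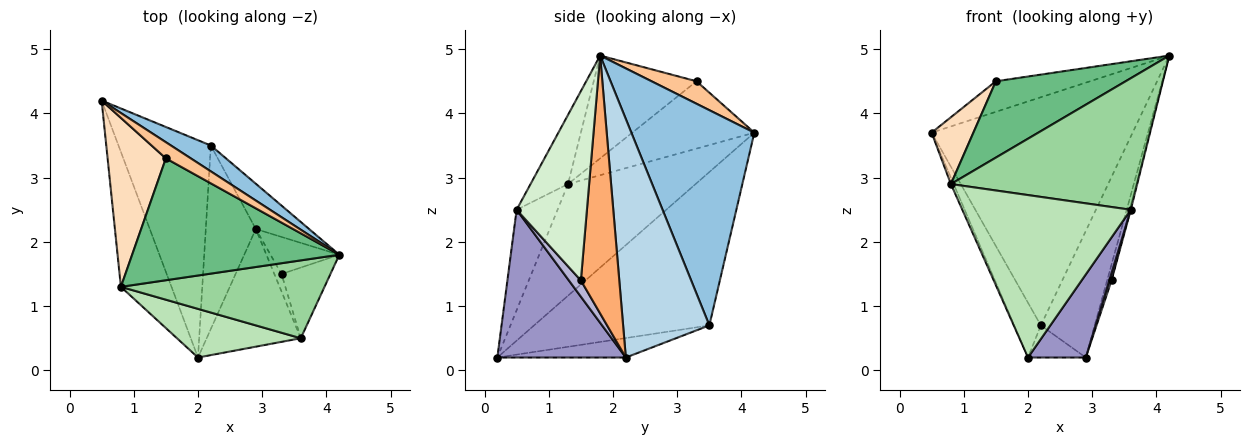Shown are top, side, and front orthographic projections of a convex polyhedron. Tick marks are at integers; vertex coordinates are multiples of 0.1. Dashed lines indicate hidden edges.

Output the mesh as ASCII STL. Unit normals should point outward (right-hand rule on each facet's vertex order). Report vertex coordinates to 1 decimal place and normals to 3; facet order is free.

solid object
 facet normal -0.911 0.020 -0.413
  outer loop
   vertex 0.8 1.3 2.9
   vertex 0.5 4.2 3.7
   vertex 2.0 0.2 0.2
  endloop
 endfacet
 facet normal 0.519 0.849 0.096
  outer loop
   vertex 2.2 3.5 0.7
   vertex 0.5 4.2 3.7
   vertex 4.2 1.8 4.9
  endloop
 endfacet
 facet normal 0.833 0.520 -0.186
  outer loop
   vertex 2.2 3.5 0.7
   vertex 4.2 1.8 4.9
   vertex 2.9 2.2 0.2
  endloop
 endfacet
 facet normal -0.850 0.129 -0.512
  outer loop
   vertex 2.2 3.5 0.7
   vertex 2.0 0.2 0.2
   vertex 0.5 4.2 3.7
  endloop
 endfacet
 facet normal -0.358 0.161 -0.920
  outer loop
   vertex 2.2 3.5 0.7
   vertex 2.9 2.2 0.2
   vertex 2.0 0.2 0.2
  endloop
 endfacet
 facet normal 0.960 0.109 -0.256
  outer loop
   vertex 3.3 1.5 1.4
   vertex 2.9 2.2 0.2
   vertex 4.2 1.8 4.9
  endloop
 endfacet
 facet normal 0.389 0.815 0.430
  outer loop
   vertex 1.5 3.3 4.5
   vertex 4.2 1.8 4.9
   vertex 0.5 4.2 3.7
  endloop
 endfacet
 facet normal -0.732 -0.250 0.633
  outer loop
   vertex 1.5 3.3 4.5
   vertex 0.5 4.2 3.7
   vertex 0.8 1.3 2.9
  endloop
 endfacet
 facet normal -0.388 -0.489 0.781
  outer loop
   vertex 1.5 3.3 4.5
   vertex 0.8 1.3 2.9
   vertex 4.2 1.8 4.9
  endloop
 endfacet
 facet normal -0.171 -0.848 0.502
  outer loop
   vertex 3.6 0.5 2.5
   vertex 4.2 1.8 4.9
   vertex 0.8 1.3 2.9
  endloop
 endfacet
 facet normal -0.227 -0.933 0.279
  outer loop
   vertex 3.6 0.5 2.5
   vertex 0.8 1.3 2.9
   vertex 2.0 0.2 0.2
  endloop
 endfacet
 facet normal 0.968 0.015 -0.250
  outer loop
   vertex 3.6 0.5 2.5
   vertex 3.3 1.5 1.4
   vertex 4.2 1.8 4.9
  endloop
 endfacet
 facet normal 0.789 -0.355 -0.502
  outer loop
   vertex 3.6 0.5 2.5
   vertex 2.0 0.2 0.2
   vertex 2.9 2.2 0.2
  endloop
 endfacet
 facet normal 0.902 -0.168 -0.398
  outer loop
   vertex 3.6 0.5 2.5
   vertex 2.9 2.2 0.2
   vertex 3.3 1.5 1.4
  endloop
 endfacet
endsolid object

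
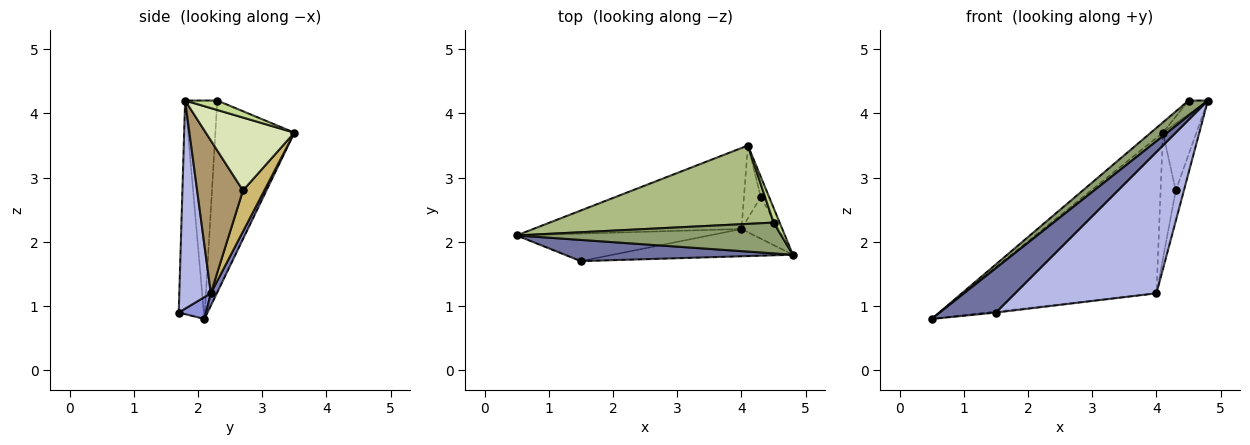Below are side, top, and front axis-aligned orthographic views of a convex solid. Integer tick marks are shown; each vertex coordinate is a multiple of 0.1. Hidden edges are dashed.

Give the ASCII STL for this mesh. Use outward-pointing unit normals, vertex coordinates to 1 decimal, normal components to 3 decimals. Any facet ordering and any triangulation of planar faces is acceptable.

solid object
 facet normal -0.375 -0.836 0.400
  outer loop
   vertex 1.5 1.7 0.9
   vertex 4.8 1.8 4.2
   vertex 0.5 2.1 0.8
  endloop
 endfacet
 facet normal 0.027 0.886 -0.462
  outer loop
   vertex 4.0 2.2 1.2
   vertex 0.5 2.1 0.8
   vertex 4.1 3.5 3.7
  endloop
 endfacet
 facet normal 0.113 0.033 -0.993
  outer loop
   vertex 4.0 2.2 1.2
   vertex 1.5 1.7 0.9
   vertex 0.5 2.1 0.8
  endloop
 endfacet
 facet normal 0.214 -0.959 -0.185
  outer loop
   vertex 4.0 2.2 1.2
   vertex 4.8 1.8 4.2
   vertex 1.5 1.7 0.9
  endloop
 endfacet
 facet normal -0.595 -0.357 0.721
  outer loop
   vertex 4.5 2.3 4.2
   vertex 0.5 2.1 0.8
   vertex 4.8 1.8 4.2
  endloop
 endfacet
 facet normal -0.647 0.099 0.756
  outer loop
   vertex 4.5 2.3 4.2
   vertex 4.1 3.5 3.7
   vertex 0.5 2.1 0.8
  endloop
 endfacet
 facet normal 0.752 0.451 0.481
  outer loop
   vertex 4.5 2.3 4.2
   vertex 4.8 1.8 4.2
   vertex 4.1 3.5 3.7
  endloop
 endfacet
 facet normal 0.930 0.352 -0.106
  outer loop
   vertex 4.3 2.7 2.8
   vertex 4.1 3.5 3.7
   vertex 4.8 1.8 4.2
  endloop
 endfacet
 facet normal 0.958 0.170 -0.233
  outer loop
   vertex 4.3 2.7 2.8
   vertex 4.8 1.8 4.2
   vertex 4.0 2.2 1.2
  endloop
 endfacet
 facet normal 0.773 0.550 -0.317
  outer loop
   vertex 4.3 2.7 2.8
   vertex 4.0 2.2 1.2
   vertex 4.1 3.5 3.7
  endloop
 endfacet
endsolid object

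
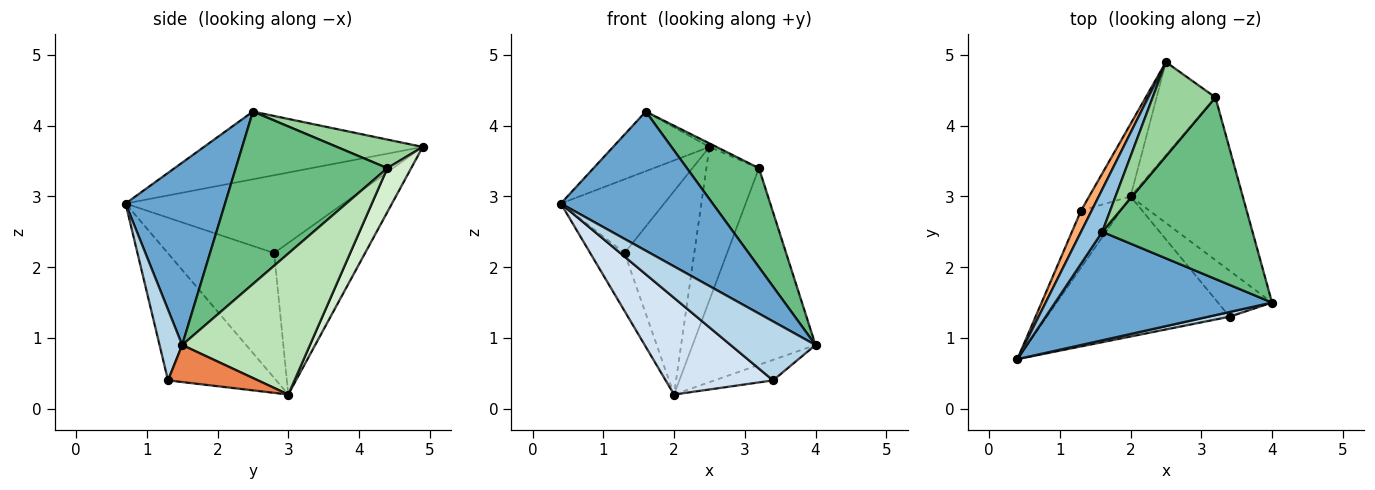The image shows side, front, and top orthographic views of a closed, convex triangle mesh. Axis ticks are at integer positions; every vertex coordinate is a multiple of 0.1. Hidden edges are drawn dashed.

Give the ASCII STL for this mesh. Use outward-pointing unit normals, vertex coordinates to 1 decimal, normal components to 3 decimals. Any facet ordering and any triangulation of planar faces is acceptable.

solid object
 facet normal 0.459 -0.701 0.546
  outer loop
   vertex 1.6 2.5 4.2
   vertex 0.4 0.7 2.9
   vertex 4.0 1.5 0.9
  endloop
 endfacet
 facet normal -0.880 0.387 0.276
  outer loop
   vertex 1.6 2.5 4.2
   vertex 2.5 4.9 3.7
   vertex 0.4 0.7 2.9
  endloop
 endfacet
 facet normal 0.257 -0.963 0.077
  outer loop
   vertex 3.4 1.3 0.4
   vertex 4.0 1.5 0.9
   vertex 0.4 0.7 2.9
  endloop
 endfacet
 facet normal -0.497 -0.493 -0.714
  outer loop
   vertex 3.4 1.3 0.4
   vertex 0.4 0.7 2.9
   vertex 2.0 3.0 0.2
  endloop
 endfacet
 facet normal 0.530 0.345 -0.774
  outer loop
   vertex 3.4 1.3 0.4
   vertex 2.0 3.0 0.2
   vertex 4.0 1.5 0.9
  endloop
 endfacet
 facet normal -0.897 0.425 0.122
  outer loop
   vertex 1.3 2.8 2.2
   vertex 0.4 0.7 2.9
   vertex 2.5 4.9 3.7
  endloop
 endfacet
 facet normal -0.911 0.294 -0.289
  outer loop
   vertex 1.3 2.8 2.2
   vertex 2.0 3.0 0.2
   vertex 0.4 0.7 2.9
  endloop
 endfacet
 facet normal -0.776 0.595 -0.212
  outer loop
   vertex 1.3 2.8 2.2
   vertex 2.5 4.9 3.7
   vertex 2.0 3.0 0.2
  endloop
 endfacet
 facet normal 0.710 -0.337 0.618
  outer loop
   vertex 3.2 4.4 3.4
   vertex 1.6 2.5 4.2
   vertex 4.0 1.5 0.9
  endloop
 endfacet
 facet normal 0.414 0.034 0.910
  outer loop
   vertex 3.2 4.4 3.4
   vertex 2.5 4.9 3.7
   vertex 1.6 2.5 4.2
  endloop
 endfacet
 facet normal 0.625 0.601 -0.498
  outer loop
   vertex 3.2 4.4 3.4
   vertex 4.0 1.5 0.9
   vertex 2.0 3.0 0.2
  endloop
 endfacet
 facet normal 0.362 0.797 -0.484
  outer loop
   vertex 3.2 4.4 3.4
   vertex 2.0 3.0 0.2
   vertex 2.5 4.9 3.7
  endloop
 endfacet
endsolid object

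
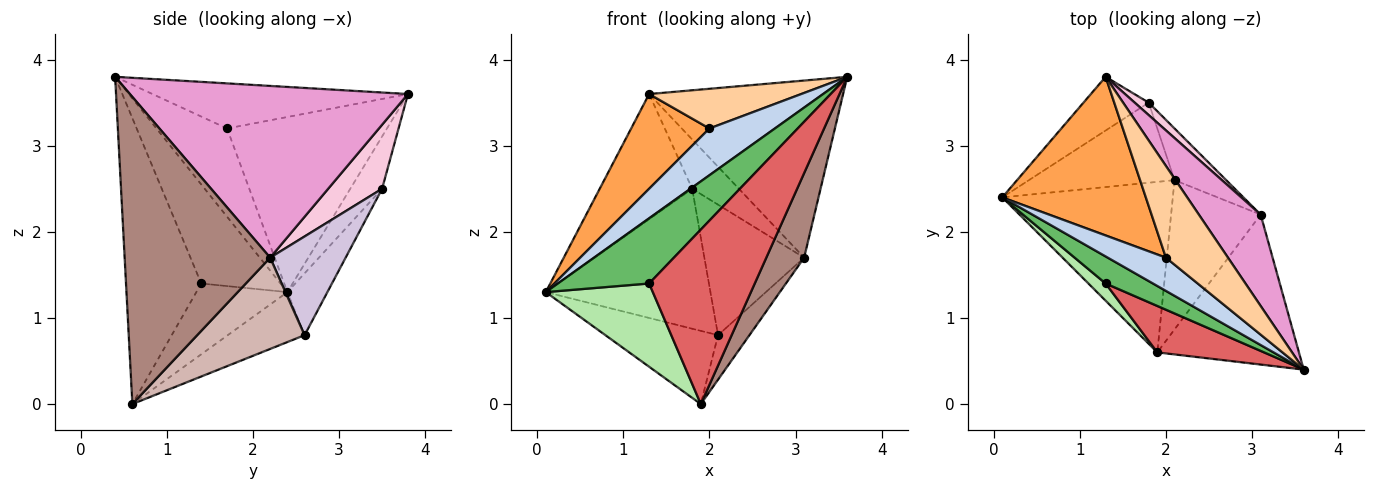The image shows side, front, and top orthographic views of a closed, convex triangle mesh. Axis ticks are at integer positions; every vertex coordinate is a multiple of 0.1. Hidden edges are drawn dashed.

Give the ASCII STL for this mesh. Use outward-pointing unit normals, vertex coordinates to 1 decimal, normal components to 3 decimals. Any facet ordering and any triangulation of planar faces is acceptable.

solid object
 facet normal -0.260 0.381 -0.887
  outer loop
   vertex 2.1 2.6 0.8
   vertex 1.9 0.6 0.0
   vertex 0.1 2.4 1.3
  endloop
 endfacet
 facet normal -0.660 -0.612 0.435
  outer loop
   vertex 2.0 1.7 3.2
   vertex 0.1 2.4 1.3
   vertex 3.6 0.4 3.8
  endloop
 endfacet
 facet normal -0.723 -0.354 0.593
  outer loop
   vertex 2.0 1.7 3.2
   vertex 1.3 3.8 3.6
   vertex 0.1 2.4 1.3
  endloop
 endfacet
 facet normal -0.555 -0.330 0.764
  outer loop
   vertex 2.0 1.7 3.2
   vertex 3.6 0.4 3.8
   vertex 1.3 3.8 3.6
  endloop
 endfacet
 facet normal -0.625 -0.721 0.299
  outer loop
   vertex 1.3 1.4 1.4
   vertex 3.6 0.4 3.8
   vertex 0.1 2.4 1.3
  endloop
 endfacet
 facet normal -0.640 -0.752 0.156
  outer loop
   vertex 1.3 1.4 1.4
   vertex 0.1 2.4 1.3
   vertex 1.9 0.6 0.0
  endloop
 endfacet
 facet normal -0.567 -0.796 0.212
  outer loop
   vertex 1.3 1.4 1.4
   vertex 1.9 0.6 0.0
   vertex 3.6 0.4 3.8
  endloop
 endfacet
 facet normal -0.302 0.876 -0.376
  outer loop
   vertex 1.8 3.5 2.5
   vertex 0.1 2.4 1.3
   vertex 1.3 3.8 3.6
  endloop
 endfacet
 facet normal -0.206 0.849 -0.486
  outer loop
   vertex 1.8 3.5 2.5
   vertex 2.1 2.6 0.8
   vertex 0.1 2.4 1.3
  endloop
 endfacet
 facet normal 0.575 0.761 -0.301
  outer loop
   vertex 3.1 2.2 1.7
   vertex 2.1 2.6 0.8
   vertex 1.8 3.5 2.5
  endloop
 endfacet
 facet normal 0.884 -0.230 -0.407
  outer loop
   vertex 3.1 2.2 1.7
   vertex 3.6 0.4 3.8
   vertex 1.9 0.6 0.0
  endloop
 endfacet
 facet normal 0.699 0.204 -0.686
  outer loop
   vertex 3.1 2.2 1.7
   vertex 1.9 0.6 0.0
   vertex 2.1 2.6 0.8
  endloop
 endfacet
 facet normal 0.787 0.549 0.283
  outer loop
   vertex 3.1 2.2 1.7
   vertex 1.3 3.8 3.6
   vertex 3.6 0.4 3.8
  endloop
 endfacet
 facet normal 0.746 0.646 0.163
  outer loop
   vertex 3.1 2.2 1.7
   vertex 1.8 3.5 2.5
   vertex 1.3 3.8 3.6
  endloop
 endfacet
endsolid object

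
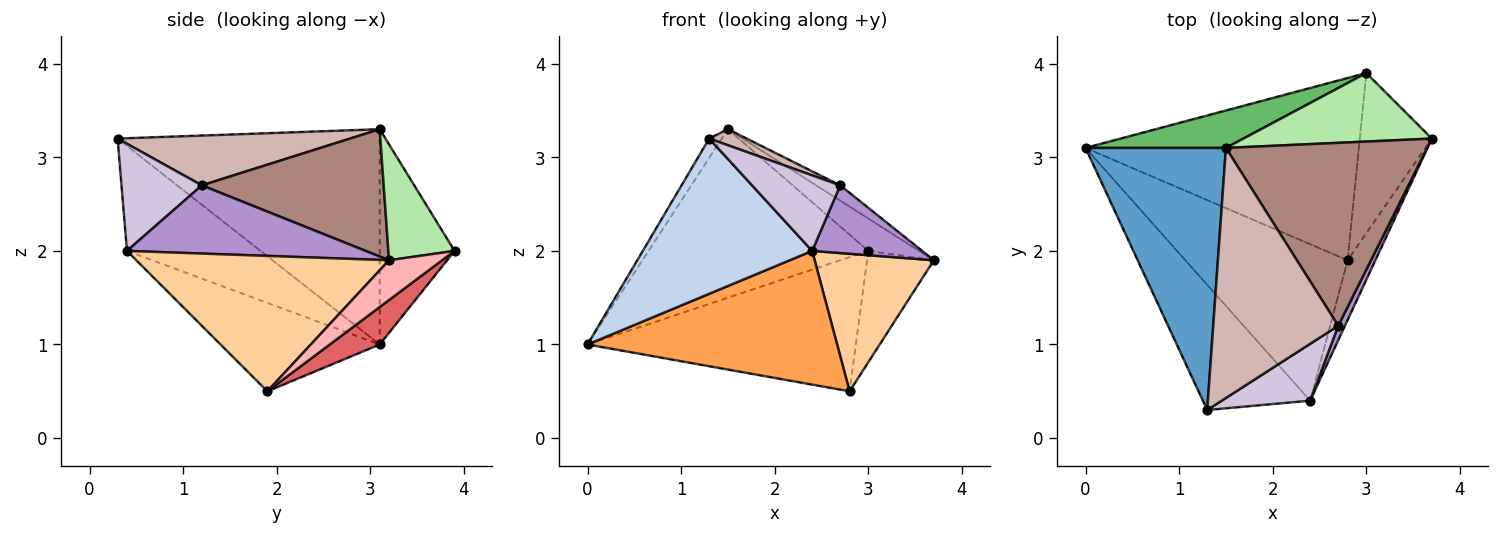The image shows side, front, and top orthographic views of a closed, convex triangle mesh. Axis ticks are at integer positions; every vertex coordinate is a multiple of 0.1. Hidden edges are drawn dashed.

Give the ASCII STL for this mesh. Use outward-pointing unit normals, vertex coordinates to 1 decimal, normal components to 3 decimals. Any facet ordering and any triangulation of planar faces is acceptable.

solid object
 facet normal -0.837 0.040 0.546
  outer loop
   vertex 1.5 3.1 3.3
   vertex 0.0 3.1 1.0
   vertex 1.3 0.3 3.2
  endloop
 endfacet
 facet normal -0.523 -0.663 -0.535
  outer loop
   vertex 2.4 0.4 2.0
   vertex 1.3 0.3 3.2
   vertex 0.0 3.1 1.0
  endloop
 endfacet
 facet normal -0.383 -0.600 -0.702
  outer loop
   vertex 2.4 0.4 2.0
   vertex 0.0 3.1 1.0
   vertex 2.8 1.9 0.5
  endloop
 endfacet
 facet normal 0.889 -0.419 -0.182
  outer loop
   vertex 2.4 0.4 2.0
   vertex 2.8 1.9 0.5
   vertex 3.7 3.2 1.9
  endloop
 endfacet
 facet normal -0.316 0.926 0.206
  outer loop
   vertex 3.0 3.9 2.0
   vertex 0.0 3.1 1.0
   vertex 1.5 3.1 3.3
  endloop
 endfacet
 facet normal 0.486 0.373 0.790
  outer loop
   vertex 3.0 3.9 2.0
   vertex 1.5 3.1 3.3
   vertex 3.7 3.2 1.9
  endloop
 endfacet
 facet normal 0.110 0.589 -0.800
  outer loop
   vertex 3.0 3.9 2.0
   vertex 2.8 1.9 0.5
   vertex 0.0 3.1 1.0
  endloop
 endfacet
 facet normal 0.413 0.520 -0.748
  outer loop
   vertex 3.0 3.9 2.0
   vertex 3.7 3.2 1.9
   vertex 2.8 1.9 0.5
  endloop
 endfacet
 facet normal 0.905 -0.417 0.089
  outer loop
   vertex 2.7 1.2 2.7
   vertex 2.4 0.4 2.0
   vertex 3.7 3.2 1.9
  endloop
 endfacet
 facet normal 0.589 -0.646 0.486
  outer loop
   vertex 2.7 1.2 2.7
   vertex 1.3 0.3 3.2
   vertex 2.4 0.4 2.0
  endloop
 endfacet
 facet normal 0.533 0.071 0.843
  outer loop
   vertex 2.7 1.2 2.7
   vertex 3.7 3.2 1.9
   vertex 1.5 3.1 3.3
  endloop
 endfacet
 facet normal 0.369 -0.060 0.927
  outer loop
   vertex 2.7 1.2 2.7
   vertex 1.5 3.1 3.3
   vertex 1.3 0.3 3.2
  endloop
 endfacet
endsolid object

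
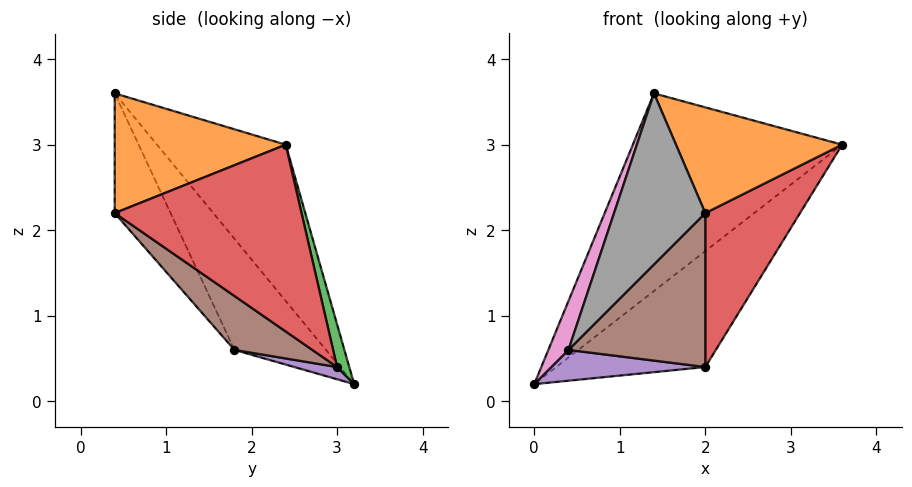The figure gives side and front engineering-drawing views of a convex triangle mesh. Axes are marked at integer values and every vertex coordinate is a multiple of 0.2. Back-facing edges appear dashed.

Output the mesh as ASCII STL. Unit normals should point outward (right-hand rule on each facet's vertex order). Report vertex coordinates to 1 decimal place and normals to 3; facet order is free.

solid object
 facet normal -0.386 0.628 0.676
  outer loop
   vertex 1.4 0.4 3.6
   vertex 3.6 2.4 3.0
   vertex 0.0 3.2 0.2
  endloop
 endfacet
 facet normal 0.686 -0.666 0.294
  outer loop
   vertex 2.0 0.4 2.2
   vertex 3.6 2.4 3.0
   vertex 1.4 0.4 3.6
  endloop
 endfacet
 facet normal 0.080 0.981 0.177
  outer loop
   vertex 2.0 3.0 0.4
   vertex 0.0 3.2 0.2
   vertex 3.6 2.4 3.0
  endloop
 endfacet
 facet normal 0.747 -0.379 -0.547
  outer loop
   vertex 2.0 3.0 0.4
   vertex 3.6 2.4 3.0
   vertex 2.0 0.4 2.2
  endloop
 endfacet
 facet normal 0.071 -0.255 -0.964
  outer loop
   vertex 0.4 1.8 0.6
   vertex 0.0 3.2 0.2
   vertex 2.0 3.0 0.4
  endloop
 endfacet
 facet normal 0.308 -0.541 -0.782
  outer loop
   vertex 0.4 1.8 0.6
   vertex 2.0 3.0 0.4
   vertex 2.0 0.4 2.2
  endloop
 endfacet
 facet normal -0.953 -0.209 0.220
  outer loop
   vertex 0.4 1.8 0.6
   vertex 1.4 0.4 3.6
   vertex 0.0 3.2 0.2
  endloop
 endfacet
 facet normal -0.510 -0.832 -0.218
  outer loop
   vertex 0.4 1.8 0.6
   vertex 2.0 0.4 2.2
   vertex 1.4 0.4 3.6
  endloop
 endfacet
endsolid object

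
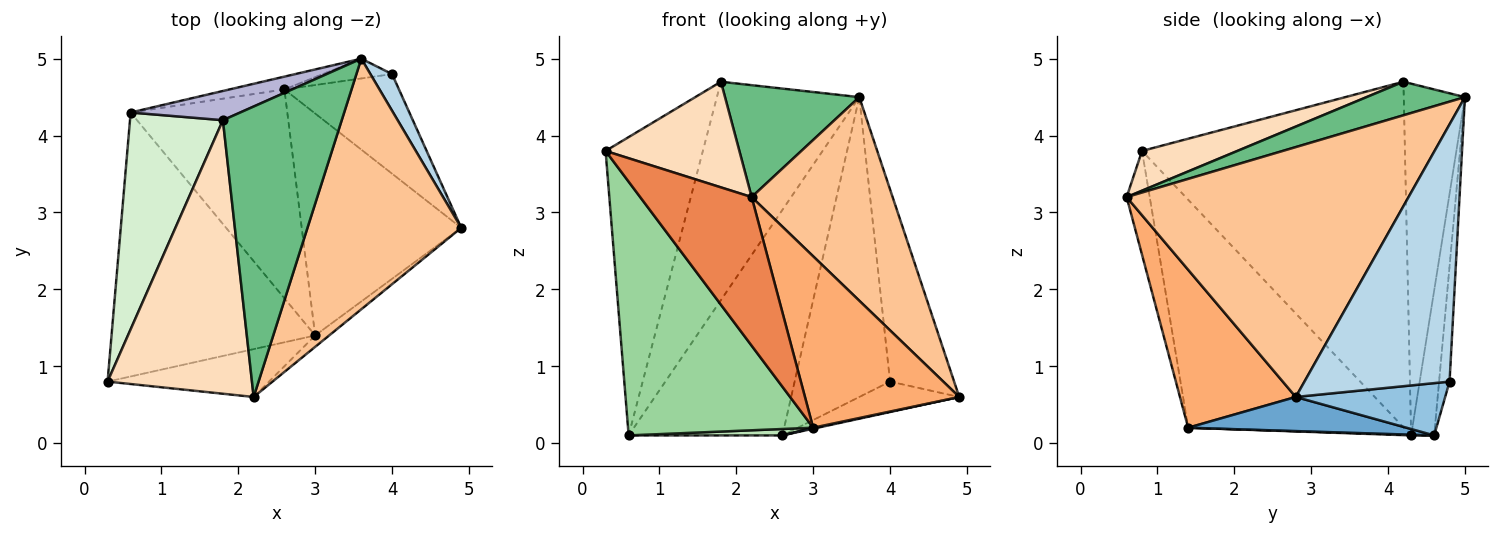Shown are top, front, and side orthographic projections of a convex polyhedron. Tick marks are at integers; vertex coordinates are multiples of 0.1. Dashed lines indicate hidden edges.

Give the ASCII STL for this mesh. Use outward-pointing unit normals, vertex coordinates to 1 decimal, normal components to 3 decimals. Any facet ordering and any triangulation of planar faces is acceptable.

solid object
 facet normal 0.209 -0.004 -0.978
  outer loop
   vertex 3.0 1.4 0.2
   vertex 2.6 4.6 0.1
   vertex 4.9 2.8 0.6
  endloop
 endfacet
 facet normal 0.400 0.268 -0.877
  outer loop
   vertex 4.0 4.8 0.8
   vertex 4.9 2.8 0.6
   vertex 2.6 4.6 0.1
  endloop
 endfacet
 facet normal 0.912 0.403 0.077
  outer loop
   vertex 4.0 4.8 0.8
   vertex 3.6 5.0 4.5
   vertex 4.9 2.8 0.6
  endloop
 endfacet
 facet normal -0.109 0.992 -0.065
  outer loop
   vertex 4.0 4.8 0.8
   vertex 2.6 4.6 0.1
   vertex 3.6 5.0 4.5
  endloop
 endfacet
 facet normal -0.193 -0.934 -0.301
  outer loop
   vertex 2.2 0.6 3.2
   vertex 0.3 0.8 3.8
   vertex 3.0 1.4 0.2
  endloop
 endfacet
 facet normal 0.600 -0.799 -0.053
  outer loop
   vertex 2.2 0.6 3.2
   vertex 3.0 1.4 0.2
   vertex 4.9 2.8 0.6
  endloop
 endfacet
 facet normal 0.784 -0.392 0.482
  outer loop
   vertex 2.2 0.6 3.2
   vertex 4.9 2.8 0.6
   vertex 3.6 5.0 4.5
  endloop
 endfacet
 facet normal 0.249 -0.349 0.904
  outer loop
   vertex 2.2 0.6 3.2
   vertex 1.8 4.2 4.7
   vertex 0.3 0.8 3.8
  endloop
 endfacet
 facet normal 0.255 -0.348 0.902
  outer loop
   vertex 2.2 0.6 3.2
   vertex 3.6 5.0 4.5
   vertex 1.8 4.2 4.7
  endloop
 endfacet
 facet normal -0.628 -0.539 -0.561
  outer loop
   vertex 0.6 4.3 0.1
   vertex 3.0 1.4 0.2
   vertex 0.3 0.8 3.8
  endloop
 endfacet
 facet normal 0.005 -0.031 -1.000
  outer loop
   vertex 0.6 4.3 0.1
   vertex 2.6 4.6 0.1
   vertex 3.0 1.4 0.2
  endloop
 endfacet
 facet normal -0.909 0.336 0.245
  outer loop
   vertex 0.6 4.3 0.1
   vertex 0.3 0.8 3.8
   vertex 1.8 4.2 4.7
  endloop
 endfacet
 facet normal -0.148 0.987 -0.056
  outer loop
   vertex 0.6 4.3 0.1
   vertex 3.6 5.0 4.5
   vertex 2.6 4.6 0.1
  endloop
 endfacet
 facet normal -0.392 0.912 0.122
  outer loop
   vertex 0.6 4.3 0.1
   vertex 1.8 4.2 4.7
   vertex 3.6 5.0 4.5
  endloop
 endfacet
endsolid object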